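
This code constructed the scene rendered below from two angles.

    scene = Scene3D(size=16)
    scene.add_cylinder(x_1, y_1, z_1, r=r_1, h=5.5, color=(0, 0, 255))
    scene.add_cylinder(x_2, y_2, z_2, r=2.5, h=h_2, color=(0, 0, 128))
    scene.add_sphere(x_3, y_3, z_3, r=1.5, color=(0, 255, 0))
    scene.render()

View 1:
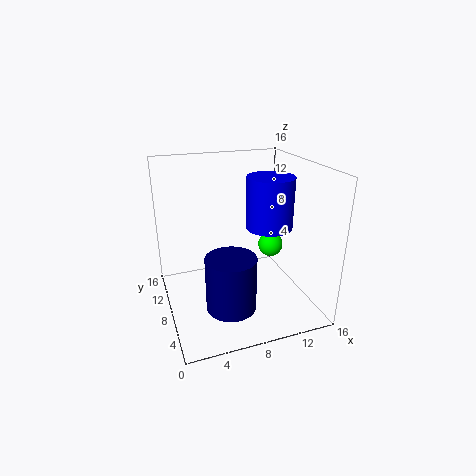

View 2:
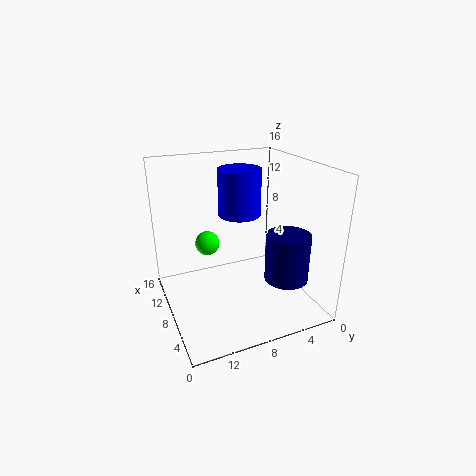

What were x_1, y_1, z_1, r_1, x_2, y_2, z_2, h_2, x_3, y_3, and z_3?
x_1 = 11
y_1 = 6.5
z_1 = 9.5
r_1 = 2.5
x_2 = 5.5
y_2 = 3
z_2 = 3
h_2 = 5.5
x_3 = 13
y_3 = 10
z_3 = 5.5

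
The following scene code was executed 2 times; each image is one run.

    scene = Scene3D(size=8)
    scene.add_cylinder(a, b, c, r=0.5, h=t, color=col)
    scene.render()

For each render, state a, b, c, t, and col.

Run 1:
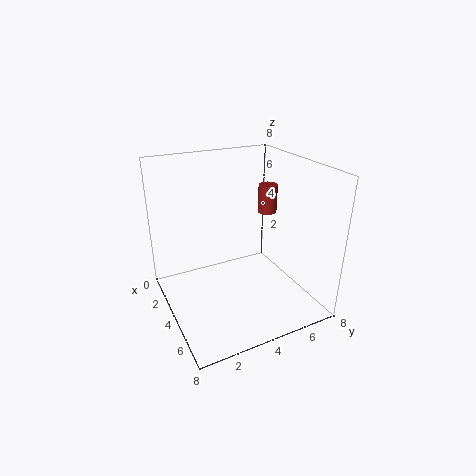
a = 4.5; b = 5.5; c = 5.5; t = 1.5; col = 'brown'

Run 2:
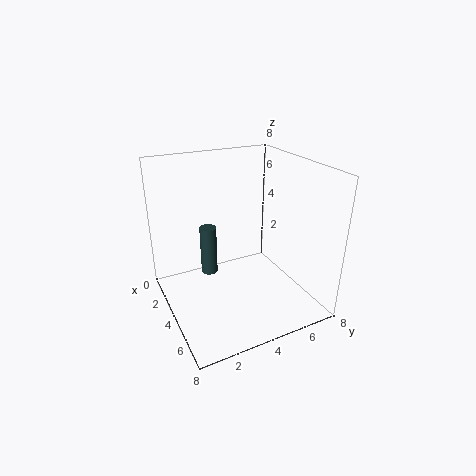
a = 2; b = 3; c = 1; t = 3; col = 'darkslategray'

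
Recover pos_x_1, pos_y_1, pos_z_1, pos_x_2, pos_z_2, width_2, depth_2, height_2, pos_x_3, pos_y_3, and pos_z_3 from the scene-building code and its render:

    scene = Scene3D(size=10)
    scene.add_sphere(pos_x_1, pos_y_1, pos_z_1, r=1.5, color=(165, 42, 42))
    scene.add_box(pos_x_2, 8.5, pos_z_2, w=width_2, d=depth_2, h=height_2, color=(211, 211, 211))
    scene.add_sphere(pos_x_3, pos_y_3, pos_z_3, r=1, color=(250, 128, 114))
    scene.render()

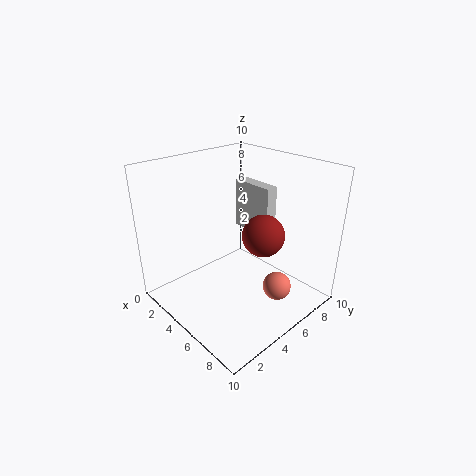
pos_x_1 = 6
pos_y_1 = 6.5
pos_z_1 = 5
pos_x_2 = 1
pos_z_2 = 3.5
width_2 = 3.5
depth_2 = 1
height_2 = 4
pos_x_3 = 7.5
pos_y_3 = 6.5
pos_z_3 = 1.5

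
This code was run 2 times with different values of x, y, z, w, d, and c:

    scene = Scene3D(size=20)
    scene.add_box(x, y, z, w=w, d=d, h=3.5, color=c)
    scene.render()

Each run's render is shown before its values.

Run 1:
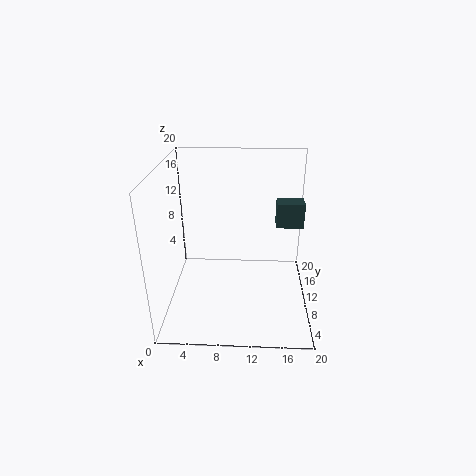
x = 15.25; y = 10.75; z = 11.25; w = 3.75; d = 2.5; c = 'darkslategray'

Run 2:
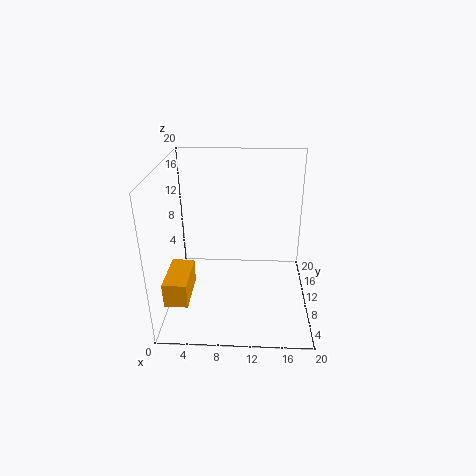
x = 0.25; y = 4.25; z = 2.25; w = 3.25; d = 6.5; c = 'orange'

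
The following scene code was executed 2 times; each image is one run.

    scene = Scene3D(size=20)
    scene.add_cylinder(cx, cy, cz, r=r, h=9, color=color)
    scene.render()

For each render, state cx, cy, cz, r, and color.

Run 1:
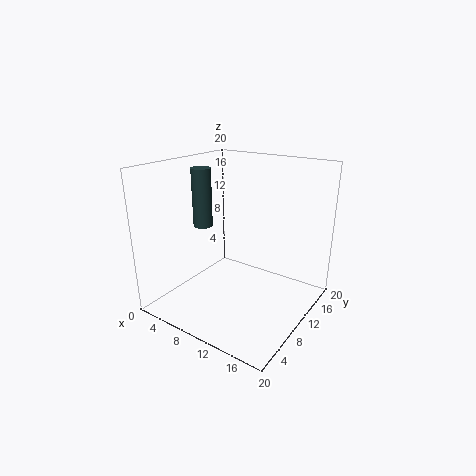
cx = 2; cy = 12; cz = 9.5; r = 1.5; color = 'darkslategray'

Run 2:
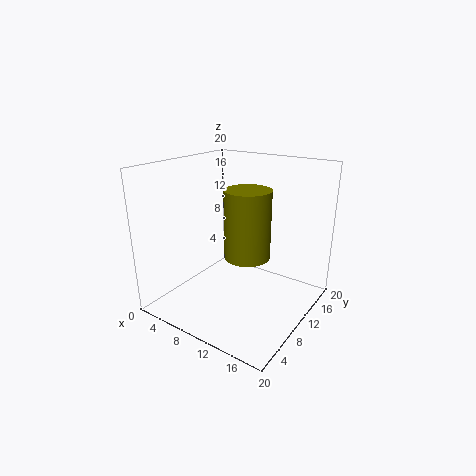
cx = 12.5; cy = 8.5; cz = 8.5; r = 3; color = 'olive'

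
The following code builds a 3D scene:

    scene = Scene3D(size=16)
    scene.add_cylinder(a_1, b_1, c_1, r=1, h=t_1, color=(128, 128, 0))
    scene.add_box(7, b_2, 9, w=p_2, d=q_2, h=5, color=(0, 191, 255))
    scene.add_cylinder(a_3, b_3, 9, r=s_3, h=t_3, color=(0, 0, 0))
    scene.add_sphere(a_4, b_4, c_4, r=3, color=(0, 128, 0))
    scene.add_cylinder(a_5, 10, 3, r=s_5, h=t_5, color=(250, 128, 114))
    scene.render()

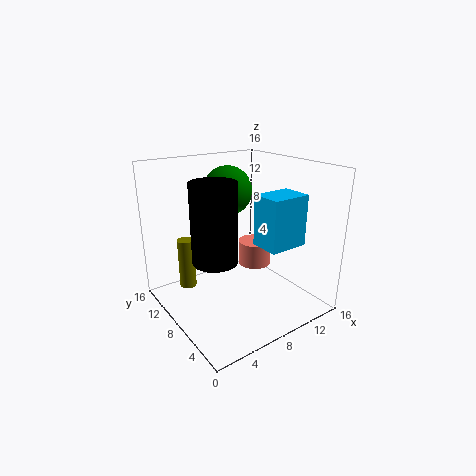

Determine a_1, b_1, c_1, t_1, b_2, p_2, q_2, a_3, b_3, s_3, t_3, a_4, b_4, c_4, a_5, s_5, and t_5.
a_1 = 4
b_1 = 13
c_1 = 1
t_1 = 6
b_2 = 1
p_2 = 4
q_2 = 3
a_3 = 2
b_3 = 3
s_3 = 2
t_3 = 7
a_4 = 10
b_4 = 13
c_4 = 12
a_5 = 12
s_5 = 2
t_5 = 3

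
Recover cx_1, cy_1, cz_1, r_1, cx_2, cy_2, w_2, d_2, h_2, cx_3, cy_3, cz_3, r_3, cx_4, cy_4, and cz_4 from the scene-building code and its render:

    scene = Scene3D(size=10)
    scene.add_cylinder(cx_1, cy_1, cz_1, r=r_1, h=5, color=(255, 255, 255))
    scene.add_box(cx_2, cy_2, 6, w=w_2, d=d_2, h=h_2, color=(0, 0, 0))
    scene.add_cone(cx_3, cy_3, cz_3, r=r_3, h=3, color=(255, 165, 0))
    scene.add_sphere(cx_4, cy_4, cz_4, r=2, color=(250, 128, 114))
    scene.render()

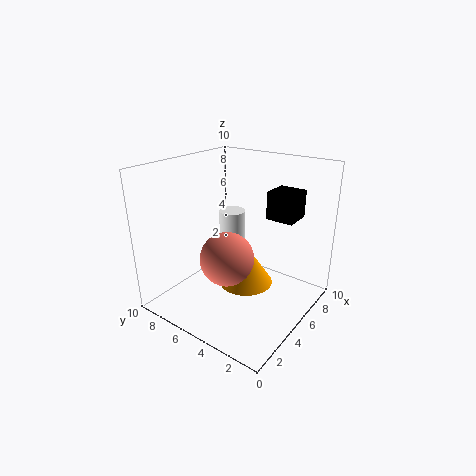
cx_1 = 7, cy_1 = 7, cz_1 = 1, r_1 = 1, cx_2 = 7, cy_2 = 2, w_2 = 2, d_2 = 2, h_2 = 2, cx_3 = 6, cy_3 = 5, cz_3 = 1, r_3 = 2, cx_4 = 5, cy_4 = 6, cz_4 = 3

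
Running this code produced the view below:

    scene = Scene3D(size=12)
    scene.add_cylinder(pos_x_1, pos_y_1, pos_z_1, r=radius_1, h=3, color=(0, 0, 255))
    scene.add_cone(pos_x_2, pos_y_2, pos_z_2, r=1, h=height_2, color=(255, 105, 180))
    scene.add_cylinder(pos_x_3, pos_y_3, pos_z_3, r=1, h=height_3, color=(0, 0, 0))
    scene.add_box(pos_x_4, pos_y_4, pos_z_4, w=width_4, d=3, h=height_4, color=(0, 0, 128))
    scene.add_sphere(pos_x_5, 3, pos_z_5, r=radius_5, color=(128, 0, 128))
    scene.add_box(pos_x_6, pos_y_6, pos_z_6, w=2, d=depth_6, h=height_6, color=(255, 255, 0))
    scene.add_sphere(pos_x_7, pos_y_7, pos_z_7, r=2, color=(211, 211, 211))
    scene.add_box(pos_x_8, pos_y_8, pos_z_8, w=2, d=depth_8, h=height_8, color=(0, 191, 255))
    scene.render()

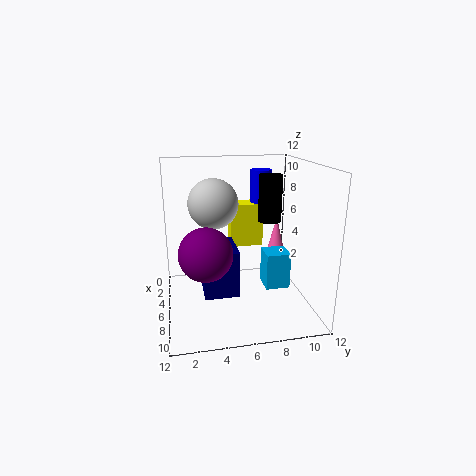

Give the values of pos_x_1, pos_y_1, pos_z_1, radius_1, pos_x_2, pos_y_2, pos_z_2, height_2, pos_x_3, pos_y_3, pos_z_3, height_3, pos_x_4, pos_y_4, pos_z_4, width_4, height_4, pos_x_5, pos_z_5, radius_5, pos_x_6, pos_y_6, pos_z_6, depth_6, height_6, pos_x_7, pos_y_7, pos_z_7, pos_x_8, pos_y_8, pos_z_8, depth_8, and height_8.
pos_x_1 = 2, pos_y_1 = 9, pos_z_1 = 8, radius_1 = 1, pos_x_2 = 4, pos_y_2 = 10, pos_z_2 = 3, height_2 = 4, pos_x_3 = 5, pos_y_3 = 9, pos_z_3 = 7, height_3 = 4, pos_x_4 = 3, pos_y_4 = 3, pos_z_4 = 1, width_4 = 4, height_4 = 4, pos_x_5 = 9, pos_z_5 = 6, radius_5 = 2, pos_x_6 = 1, pos_y_6 = 6, pos_z_6 = 4, depth_6 = 3, height_6 = 4, pos_x_7 = 6, pos_y_7 = 4, pos_z_7 = 9, pos_x_8 = 6, pos_y_8 = 8, pos_z_8 = 2, depth_8 = 2, height_8 = 3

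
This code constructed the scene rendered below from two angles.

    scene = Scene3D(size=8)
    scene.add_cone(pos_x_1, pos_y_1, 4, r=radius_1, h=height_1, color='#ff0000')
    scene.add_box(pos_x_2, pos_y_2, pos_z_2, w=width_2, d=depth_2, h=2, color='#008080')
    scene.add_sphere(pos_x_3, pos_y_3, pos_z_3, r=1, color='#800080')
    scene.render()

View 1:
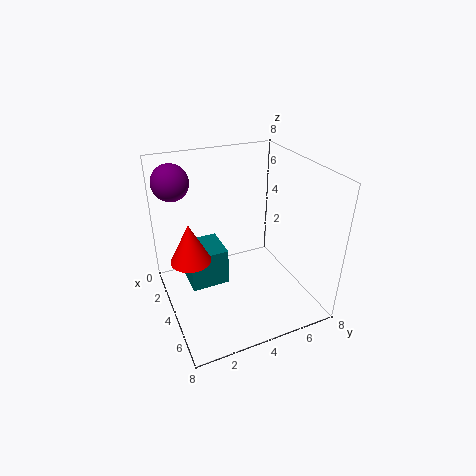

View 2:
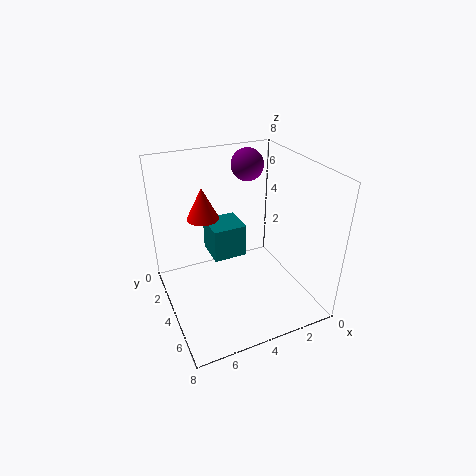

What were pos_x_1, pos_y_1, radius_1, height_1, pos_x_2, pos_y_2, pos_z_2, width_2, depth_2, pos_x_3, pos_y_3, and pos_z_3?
pos_x_1 = 5, pos_y_1 = 1, radius_1 = 1, height_1 = 2, pos_x_2 = 3, pos_y_2 = 1, pos_z_2 = 2, width_2 = 2, depth_2 = 2, pos_x_3 = 2, pos_y_3 = 1, pos_z_3 = 7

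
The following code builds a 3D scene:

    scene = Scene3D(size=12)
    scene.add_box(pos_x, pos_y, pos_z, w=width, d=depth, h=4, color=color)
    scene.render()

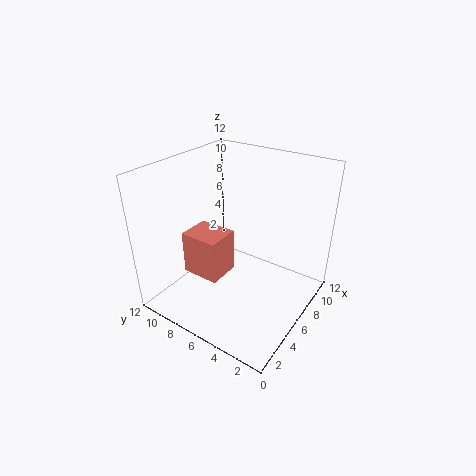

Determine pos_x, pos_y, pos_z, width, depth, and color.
pos_x = 4.5
pos_y = 7.5
pos_z = 1.5
width = 3
depth = 3.5
color = 'salmon'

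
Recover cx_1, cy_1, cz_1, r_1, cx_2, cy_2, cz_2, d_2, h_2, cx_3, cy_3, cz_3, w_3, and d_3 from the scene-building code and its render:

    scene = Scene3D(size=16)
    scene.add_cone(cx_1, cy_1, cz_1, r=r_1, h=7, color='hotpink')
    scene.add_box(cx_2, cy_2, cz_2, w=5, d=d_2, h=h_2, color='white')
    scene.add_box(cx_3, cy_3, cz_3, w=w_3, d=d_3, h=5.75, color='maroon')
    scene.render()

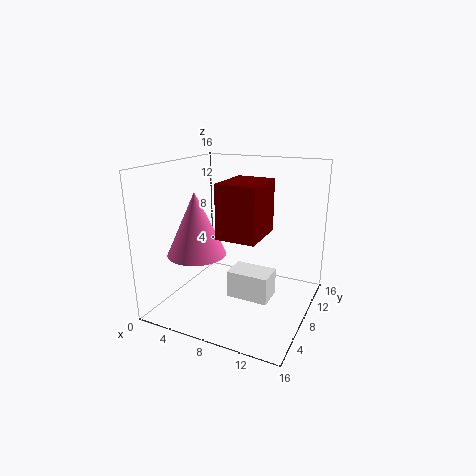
cx_1 = 4; cy_1 = 5.75; cz_1 = 6.25; r_1 = 3.25; cx_2 = 6.5; cy_2 = 8; cz_2 = 0.25; d_2 = 3.25; h_2 = 3.25; cx_3 = 7; cy_3 = 4.75; cz_3 = 8.75; w_3 = 4.25; d_3 = 5.5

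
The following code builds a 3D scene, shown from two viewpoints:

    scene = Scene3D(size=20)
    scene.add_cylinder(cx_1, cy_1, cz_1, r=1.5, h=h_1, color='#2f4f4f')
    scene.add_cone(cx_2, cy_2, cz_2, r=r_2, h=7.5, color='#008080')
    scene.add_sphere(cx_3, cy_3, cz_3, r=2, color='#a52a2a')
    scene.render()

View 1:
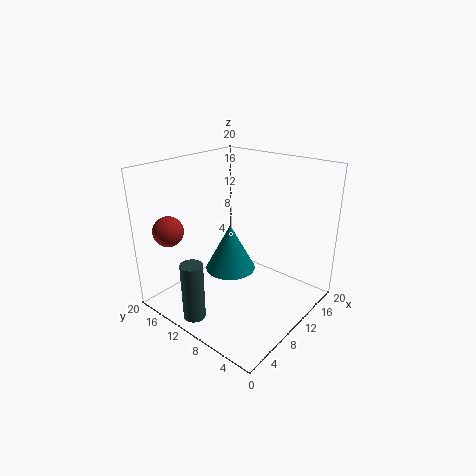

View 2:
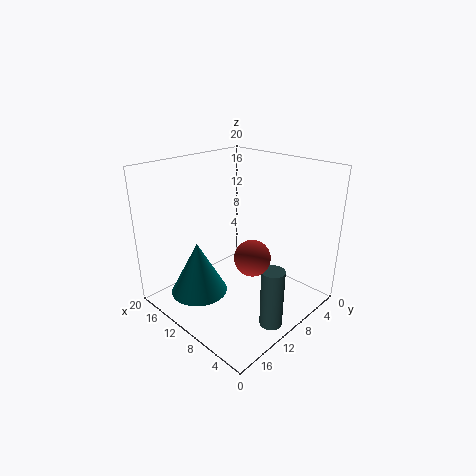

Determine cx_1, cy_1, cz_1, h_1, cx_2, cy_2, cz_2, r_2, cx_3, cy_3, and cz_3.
cx_1 = 2.5, cy_1 = 11.5, cz_1 = 0.5, h_1 = 8, cx_2 = 13.5, cy_2 = 14.5, cz_2 = 2, r_2 = 4, cx_3 = 2.5, cy_3 = 15.5, cz_3 = 12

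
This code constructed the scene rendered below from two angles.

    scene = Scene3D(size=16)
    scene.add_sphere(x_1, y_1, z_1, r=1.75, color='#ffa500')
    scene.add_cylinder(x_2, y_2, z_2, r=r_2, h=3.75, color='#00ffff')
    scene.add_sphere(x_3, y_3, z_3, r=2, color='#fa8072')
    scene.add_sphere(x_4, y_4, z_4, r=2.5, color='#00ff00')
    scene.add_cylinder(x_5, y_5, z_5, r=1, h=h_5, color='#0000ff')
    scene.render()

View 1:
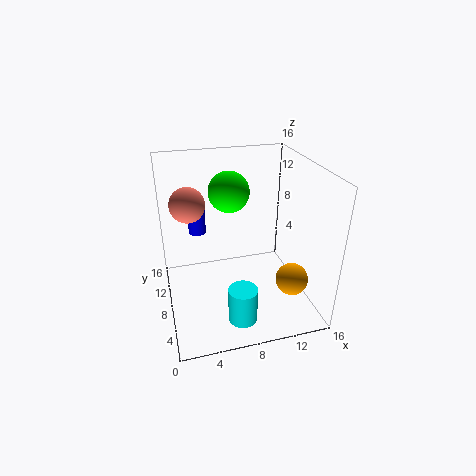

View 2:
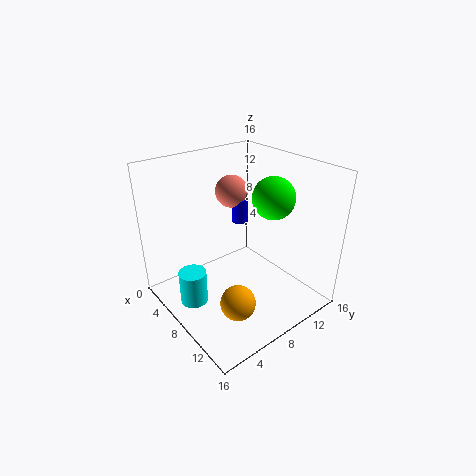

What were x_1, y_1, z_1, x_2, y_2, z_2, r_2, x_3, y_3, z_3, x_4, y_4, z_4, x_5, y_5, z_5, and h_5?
x_1 = 13; y_1 = 4; z_1 = 4.25; x_2 = 7; y_2 = 2.5; z_2 = 1.5; r_2 = 1.5; x_3 = 3; y_3 = 11; z_3 = 11.25; x_4 = 8.25; y_4 = 13; z_4 = 11.5; x_5 = 4; y_5 = 11.5; z_5 = 7.5; h_5 = 3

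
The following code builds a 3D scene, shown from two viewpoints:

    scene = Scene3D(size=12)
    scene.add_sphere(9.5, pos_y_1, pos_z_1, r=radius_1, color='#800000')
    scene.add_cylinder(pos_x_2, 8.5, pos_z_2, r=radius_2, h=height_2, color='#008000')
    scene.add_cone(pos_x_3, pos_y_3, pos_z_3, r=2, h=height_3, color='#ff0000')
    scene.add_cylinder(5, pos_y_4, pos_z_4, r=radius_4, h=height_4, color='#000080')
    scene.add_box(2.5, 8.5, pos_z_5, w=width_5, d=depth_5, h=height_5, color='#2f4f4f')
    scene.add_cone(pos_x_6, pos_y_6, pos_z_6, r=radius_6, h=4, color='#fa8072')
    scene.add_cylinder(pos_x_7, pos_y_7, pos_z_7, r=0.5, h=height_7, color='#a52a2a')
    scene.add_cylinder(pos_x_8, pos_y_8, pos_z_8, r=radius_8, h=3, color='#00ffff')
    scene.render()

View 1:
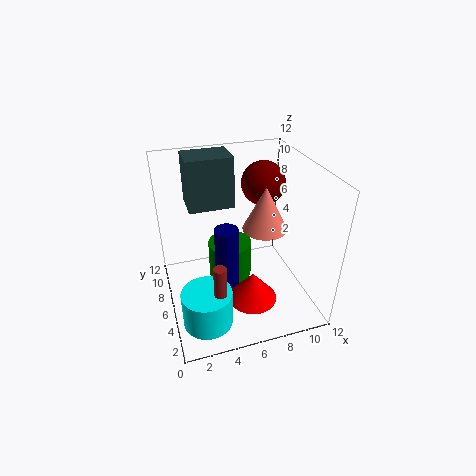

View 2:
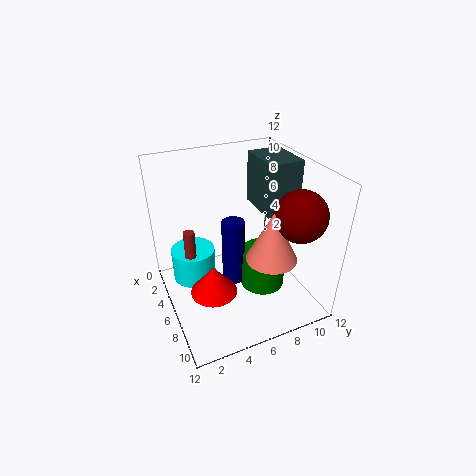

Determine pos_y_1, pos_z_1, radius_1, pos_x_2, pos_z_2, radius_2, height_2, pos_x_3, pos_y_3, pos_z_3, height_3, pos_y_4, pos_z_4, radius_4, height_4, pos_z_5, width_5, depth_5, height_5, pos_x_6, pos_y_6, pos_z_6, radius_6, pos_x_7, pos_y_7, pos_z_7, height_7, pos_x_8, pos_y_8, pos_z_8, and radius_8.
pos_y_1 = 9.5; pos_z_1 = 9; radius_1 = 2; pos_x_2 = 6; pos_z_2 = 0.5; radius_2 = 2; height_2 = 3.5; pos_x_3 = 6.5; pos_y_3 = 3.5; pos_z_3 = 1.5; height_3 = 2.5; pos_y_4 = 6; pos_z_4 = 1; radius_4 = 1; height_4 = 6; pos_z_5 = 7.5; width_5 = 4; depth_5 = 3; height_5 = 4.5; pos_x_6 = 9; pos_y_6 = 7.5; pos_z_6 = 5.5; radius_6 = 2; pos_x_7 = 3.5; pos_y_7 = 2.5; pos_z_7 = 0.5; height_7 = 5.5; pos_x_8 = 2.5; pos_y_8 = 3; pos_z_8 = 0.5; radius_8 = 2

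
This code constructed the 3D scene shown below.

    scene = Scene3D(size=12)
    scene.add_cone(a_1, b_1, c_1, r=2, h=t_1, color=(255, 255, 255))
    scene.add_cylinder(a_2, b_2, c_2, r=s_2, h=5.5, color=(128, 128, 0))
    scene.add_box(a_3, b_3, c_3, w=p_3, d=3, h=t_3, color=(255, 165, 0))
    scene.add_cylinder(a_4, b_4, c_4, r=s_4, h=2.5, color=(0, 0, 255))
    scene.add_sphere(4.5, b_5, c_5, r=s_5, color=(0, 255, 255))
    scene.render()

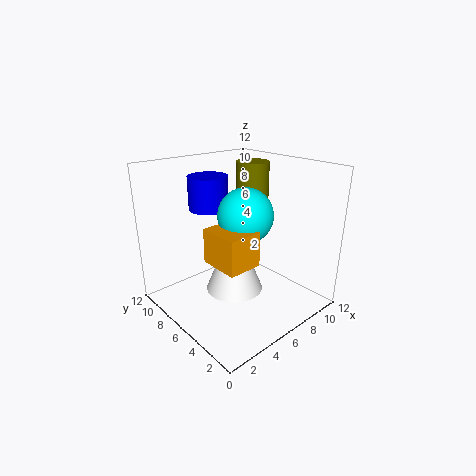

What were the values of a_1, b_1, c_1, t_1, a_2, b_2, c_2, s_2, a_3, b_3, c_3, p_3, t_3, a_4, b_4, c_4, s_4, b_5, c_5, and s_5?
a_1 = 3; b_1 = 3; c_1 = 4; t_1 = 5; a_2 = 10; b_2 = 8.5; c_2 = 6; s_2 = 1.5; a_3 = 1.5; b_3 = 1.5; c_3 = 6; p_3 = 2.5; t_3 = 2.5; a_4 = 3.5; b_4 = 6.5; c_4 = 9; s_4 = 1.5; b_5 = 3.5; c_5 = 9; s_5 = 2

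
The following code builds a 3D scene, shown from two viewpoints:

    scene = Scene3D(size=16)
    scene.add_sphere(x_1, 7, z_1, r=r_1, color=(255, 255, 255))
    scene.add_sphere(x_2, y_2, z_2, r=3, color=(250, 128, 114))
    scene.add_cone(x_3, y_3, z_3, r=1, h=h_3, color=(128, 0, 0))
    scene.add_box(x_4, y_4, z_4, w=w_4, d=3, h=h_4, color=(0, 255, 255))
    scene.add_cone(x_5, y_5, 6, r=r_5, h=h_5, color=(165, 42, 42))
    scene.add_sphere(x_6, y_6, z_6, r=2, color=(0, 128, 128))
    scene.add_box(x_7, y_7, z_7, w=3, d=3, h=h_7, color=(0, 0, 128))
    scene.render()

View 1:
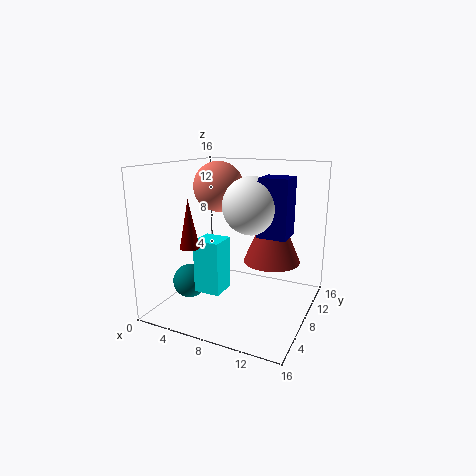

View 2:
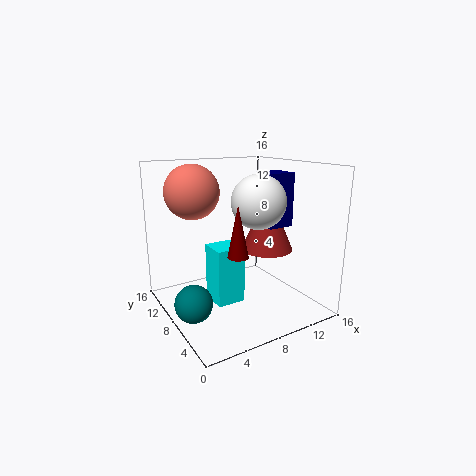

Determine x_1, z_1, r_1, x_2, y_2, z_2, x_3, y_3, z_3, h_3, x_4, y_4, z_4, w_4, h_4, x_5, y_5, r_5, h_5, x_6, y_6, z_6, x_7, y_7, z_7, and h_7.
x_1 = 10
z_1 = 12
r_1 = 3
x_2 = 4
y_2 = 11
z_2 = 13
x_3 = 5
y_3 = 3
z_3 = 8
h_3 = 5
x_4 = 4
y_4 = 5
z_4 = 2
w_4 = 3
h_4 = 6
x_5 = 12
y_5 = 8
r_5 = 3
h_5 = 7
x_6 = 2
y_6 = 7
z_6 = 2
x_7 = 11
y_7 = 6
z_7 = 9
h_7 = 6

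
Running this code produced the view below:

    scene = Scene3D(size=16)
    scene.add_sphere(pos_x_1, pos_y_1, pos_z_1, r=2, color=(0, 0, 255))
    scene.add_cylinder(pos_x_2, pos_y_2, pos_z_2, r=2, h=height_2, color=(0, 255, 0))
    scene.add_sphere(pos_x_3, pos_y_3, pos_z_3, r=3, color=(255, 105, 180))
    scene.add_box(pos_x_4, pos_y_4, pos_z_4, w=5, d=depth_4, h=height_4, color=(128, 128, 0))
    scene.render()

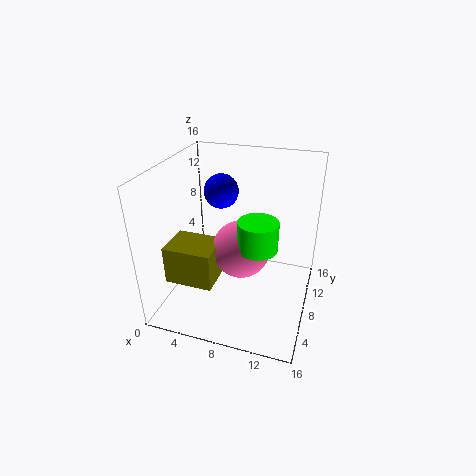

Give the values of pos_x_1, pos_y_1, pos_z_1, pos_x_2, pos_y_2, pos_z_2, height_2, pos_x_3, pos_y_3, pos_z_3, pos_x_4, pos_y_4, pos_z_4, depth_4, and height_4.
pos_x_1 = 5
pos_y_1 = 11
pos_z_1 = 12
pos_x_2 = 11
pos_y_2 = 5
pos_z_2 = 9
height_2 = 3
pos_x_3 = 9
pos_y_3 = 6
pos_z_3 = 8
pos_x_4 = 2
pos_y_4 = 2
pos_z_4 = 5
depth_4 = 4
height_4 = 4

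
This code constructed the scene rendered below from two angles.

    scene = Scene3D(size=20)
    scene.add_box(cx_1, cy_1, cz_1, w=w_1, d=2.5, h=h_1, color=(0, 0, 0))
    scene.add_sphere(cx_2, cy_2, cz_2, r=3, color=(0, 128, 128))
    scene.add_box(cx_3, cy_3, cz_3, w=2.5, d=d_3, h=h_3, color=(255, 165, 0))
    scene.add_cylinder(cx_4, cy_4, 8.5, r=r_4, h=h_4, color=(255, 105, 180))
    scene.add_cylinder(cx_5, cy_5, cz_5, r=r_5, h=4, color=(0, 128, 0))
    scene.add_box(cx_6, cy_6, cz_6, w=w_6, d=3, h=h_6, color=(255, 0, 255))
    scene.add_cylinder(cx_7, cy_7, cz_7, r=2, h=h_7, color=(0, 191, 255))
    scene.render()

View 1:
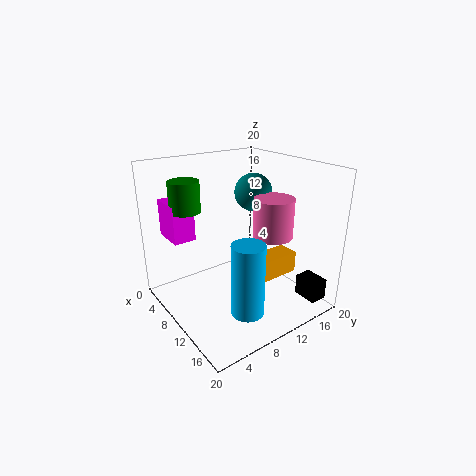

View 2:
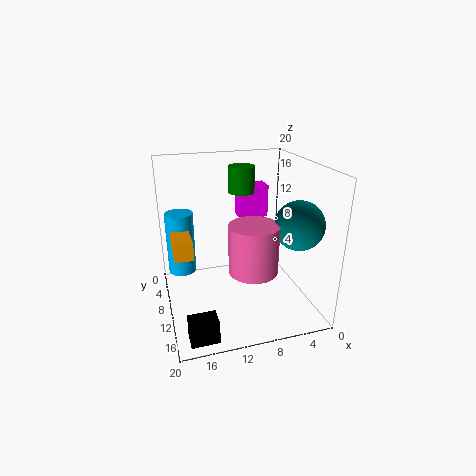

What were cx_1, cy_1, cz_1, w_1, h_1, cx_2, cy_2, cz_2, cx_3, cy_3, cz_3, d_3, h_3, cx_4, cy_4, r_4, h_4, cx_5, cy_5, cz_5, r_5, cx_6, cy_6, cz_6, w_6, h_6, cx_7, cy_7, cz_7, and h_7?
cx_1 = 15, cy_1 = 17, cz_1 = 1, w_1 = 3.5, h_1 = 3, cx_2 = 4.5, cy_2 = 17, cz_2 = 14, cx_3 = 16.5, cy_3 = 7, cz_3 = 8.5, d_3 = 5, h_3 = 2.5, cx_4 = 10, cy_4 = 16.5, r_4 = 3, h_4 = 6, cx_5 = 7.5, cy_5 = 3.5, cz_5 = 14.5, r_5 = 2, cx_6 = 3.5, cy_6 = 1.5, cz_6 = 10.5, w_6 = 4.5, h_6 = 5, cx_7 = 17.5, cy_7 = 6, cz_7 = 4, h_7 = 9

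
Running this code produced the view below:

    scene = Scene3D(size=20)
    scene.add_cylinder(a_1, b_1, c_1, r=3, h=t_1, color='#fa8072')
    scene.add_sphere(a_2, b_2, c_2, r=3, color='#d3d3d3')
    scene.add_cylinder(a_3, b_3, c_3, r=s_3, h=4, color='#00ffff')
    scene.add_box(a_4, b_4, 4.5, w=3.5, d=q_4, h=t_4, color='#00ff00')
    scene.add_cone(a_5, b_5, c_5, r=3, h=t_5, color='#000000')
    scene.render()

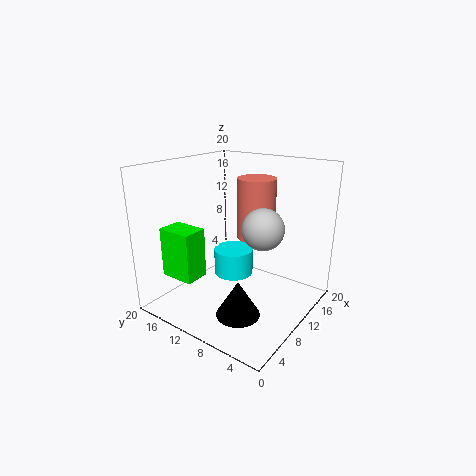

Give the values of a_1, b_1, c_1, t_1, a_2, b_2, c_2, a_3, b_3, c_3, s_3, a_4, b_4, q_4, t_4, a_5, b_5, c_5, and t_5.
a_1 = 17, b_1 = 11.5, c_1 = 7.5, t_1 = 9.5, a_2 = 12.5, b_2 = 7.5, c_2 = 11, a_3 = 13, b_3 = 13, c_3 = 2.5, s_3 = 3, a_4 = 3.5, b_4 = 13.5, q_4 = 5, t_4 = 7, a_5 = 6.5, b_5 = 7.5, c_5 = 0.5, t_5 = 5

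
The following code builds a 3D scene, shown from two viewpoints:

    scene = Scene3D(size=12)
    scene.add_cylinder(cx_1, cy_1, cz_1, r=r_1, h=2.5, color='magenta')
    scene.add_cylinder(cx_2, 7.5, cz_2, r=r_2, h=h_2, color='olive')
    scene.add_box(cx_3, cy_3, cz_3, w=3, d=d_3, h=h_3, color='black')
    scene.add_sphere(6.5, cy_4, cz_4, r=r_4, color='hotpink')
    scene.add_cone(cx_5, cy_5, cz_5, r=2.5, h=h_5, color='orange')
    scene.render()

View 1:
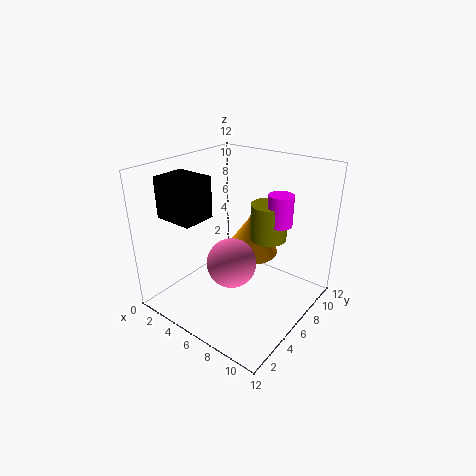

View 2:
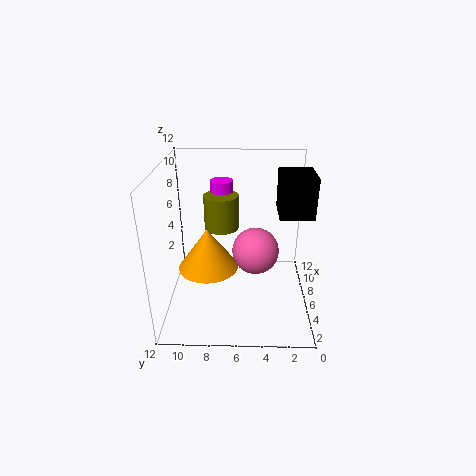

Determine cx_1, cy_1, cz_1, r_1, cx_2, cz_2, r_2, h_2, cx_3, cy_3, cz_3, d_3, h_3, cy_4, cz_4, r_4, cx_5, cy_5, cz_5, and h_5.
cx_1 = 9; cy_1 = 7.5; cz_1 = 7.5; r_1 = 1; cx_2 = 8; cz_2 = 6; r_2 = 1.5; h_2 = 3; cx_3 = 3; cy_3 = 0.5; cz_3 = 9; d_3 = 2.5; h_3 = 3; cy_4 = 4.5; cz_4 = 4.5; r_4 = 2; cx_5 = 5.5; cy_5 = 8.5; cz_5 = 3.5; h_5 = 3.5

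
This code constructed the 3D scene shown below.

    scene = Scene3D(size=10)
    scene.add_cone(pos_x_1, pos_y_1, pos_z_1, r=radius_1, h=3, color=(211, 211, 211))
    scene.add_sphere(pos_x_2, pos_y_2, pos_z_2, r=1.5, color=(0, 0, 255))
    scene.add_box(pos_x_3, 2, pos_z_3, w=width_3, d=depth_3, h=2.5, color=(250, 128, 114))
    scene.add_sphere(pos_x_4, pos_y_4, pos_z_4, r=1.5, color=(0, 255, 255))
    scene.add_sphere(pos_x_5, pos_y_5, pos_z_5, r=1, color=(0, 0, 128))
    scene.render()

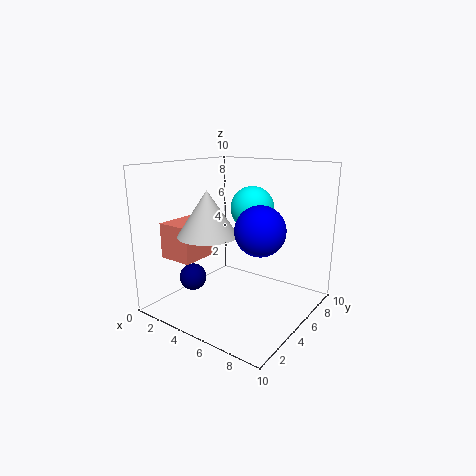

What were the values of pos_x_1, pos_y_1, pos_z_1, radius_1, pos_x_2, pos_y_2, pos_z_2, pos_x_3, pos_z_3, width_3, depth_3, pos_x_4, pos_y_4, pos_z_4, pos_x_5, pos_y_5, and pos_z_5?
pos_x_1 = 4; pos_y_1 = 3; pos_z_1 = 5.5; radius_1 = 2; pos_x_2 = 8; pos_y_2 = 3; pos_z_2 = 6.5; pos_x_3 = 0.5; pos_z_3 = 3.5; width_3 = 2.5; depth_3 = 3; pos_x_4 = 5.5; pos_y_4 = 6; pos_z_4 = 7; pos_x_5 = 1.5; pos_y_5 = 4; pos_z_5 = 1.5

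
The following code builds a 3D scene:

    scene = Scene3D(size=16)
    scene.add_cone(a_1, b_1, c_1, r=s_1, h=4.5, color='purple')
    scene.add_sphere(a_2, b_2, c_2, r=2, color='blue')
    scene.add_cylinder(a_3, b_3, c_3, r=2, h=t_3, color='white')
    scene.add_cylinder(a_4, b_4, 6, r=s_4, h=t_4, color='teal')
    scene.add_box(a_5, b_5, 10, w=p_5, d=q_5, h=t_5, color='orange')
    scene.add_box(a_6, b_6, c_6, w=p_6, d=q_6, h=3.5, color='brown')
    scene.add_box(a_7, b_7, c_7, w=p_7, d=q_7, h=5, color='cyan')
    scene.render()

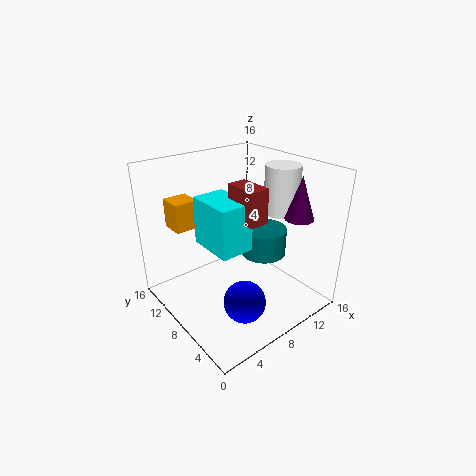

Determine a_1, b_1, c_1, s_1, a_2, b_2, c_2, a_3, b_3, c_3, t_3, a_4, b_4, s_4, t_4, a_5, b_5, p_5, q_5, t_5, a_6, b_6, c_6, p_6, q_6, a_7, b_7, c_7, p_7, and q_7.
a_1 = 12; b_1 = 3; c_1 = 11; s_1 = 1.5; a_2 = 4; b_2 = 2; c_2 = 5; a_3 = 13.5; b_3 = 7; c_3 = 10; t_3 = 5.5; a_4 = 10.5; b_4 = 6.5; s_4 = 2.5; t_4 = 3; a_5 = 1.5; b_5 = 9.5; p_5 = 2.5; q_5 = 2.5; t_5 = 3; a_6 = 6; b_6 = 3.5; c_6 = 11.5; p_6 = 2; q_6 = 3.5; a_7 = 3.5; b_7 = 4.5; c_7 = 8.5; p_7 = 3.5; q_7 = 5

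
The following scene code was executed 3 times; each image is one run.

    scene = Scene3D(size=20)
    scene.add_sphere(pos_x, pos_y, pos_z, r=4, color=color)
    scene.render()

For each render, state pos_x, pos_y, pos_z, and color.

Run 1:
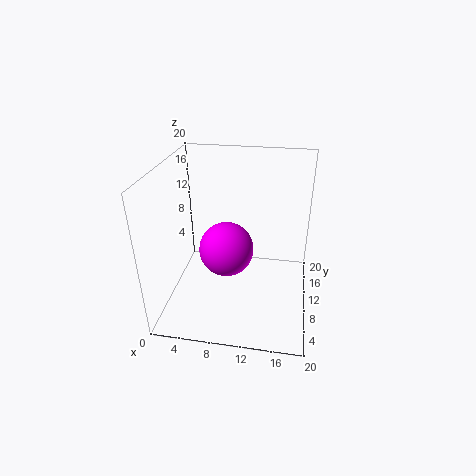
pos_x = 8, pos_y = 11.5, pos_z = 7, color = 'magenta'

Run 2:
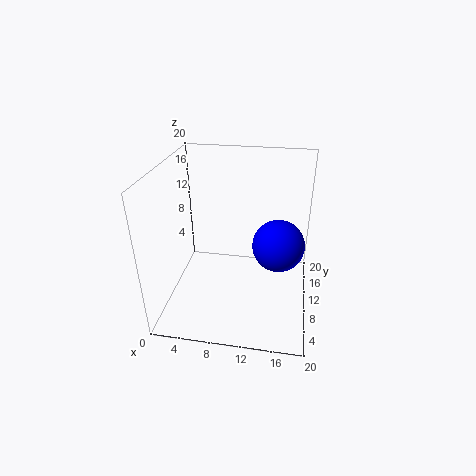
pos_x = 15.5, pos_y = 14.5, pos_z = 6.5, color = 'blue'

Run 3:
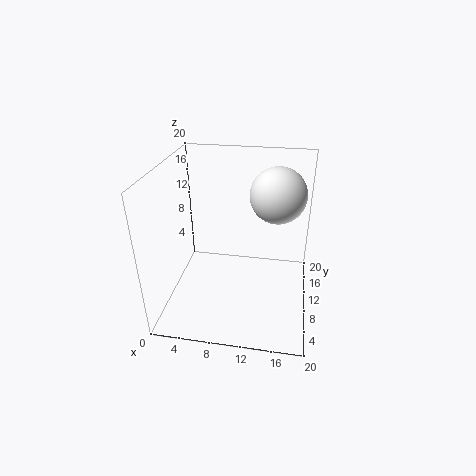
pos_x = 15, pos_y = 14, pos_z = 15, color = 'white'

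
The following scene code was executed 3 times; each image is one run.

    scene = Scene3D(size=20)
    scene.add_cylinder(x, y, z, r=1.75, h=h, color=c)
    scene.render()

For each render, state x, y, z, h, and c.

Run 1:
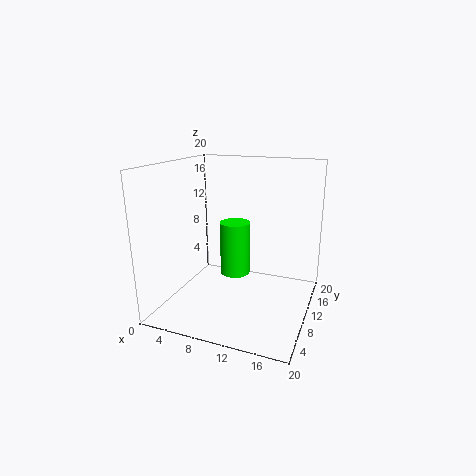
x = 12; y = 4; z = 8; h = 6.25; c = 'lime'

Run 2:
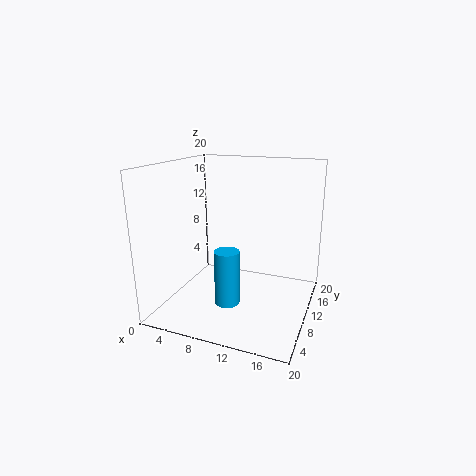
x = 9.25; y = 7.75; z = 1; h = 7.75; c = 'deepskyblue'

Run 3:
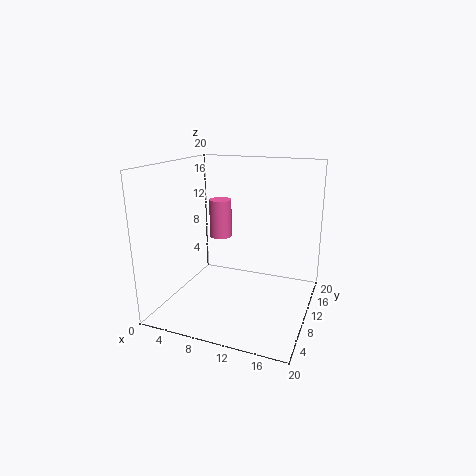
x = 4.75; y = 15.75; z = 7.75; h = 6; c = 'hotpink'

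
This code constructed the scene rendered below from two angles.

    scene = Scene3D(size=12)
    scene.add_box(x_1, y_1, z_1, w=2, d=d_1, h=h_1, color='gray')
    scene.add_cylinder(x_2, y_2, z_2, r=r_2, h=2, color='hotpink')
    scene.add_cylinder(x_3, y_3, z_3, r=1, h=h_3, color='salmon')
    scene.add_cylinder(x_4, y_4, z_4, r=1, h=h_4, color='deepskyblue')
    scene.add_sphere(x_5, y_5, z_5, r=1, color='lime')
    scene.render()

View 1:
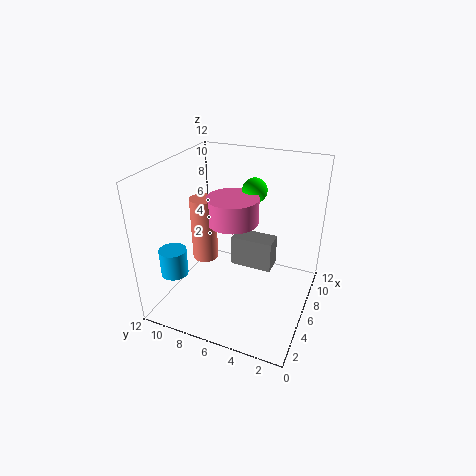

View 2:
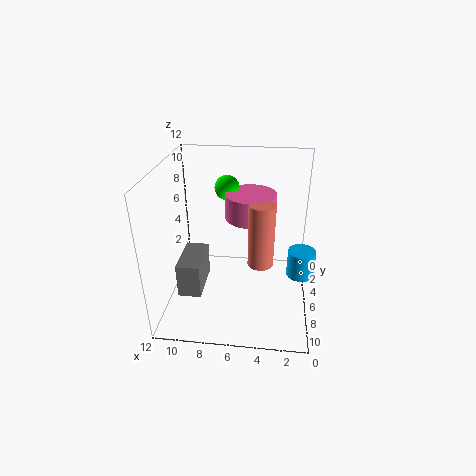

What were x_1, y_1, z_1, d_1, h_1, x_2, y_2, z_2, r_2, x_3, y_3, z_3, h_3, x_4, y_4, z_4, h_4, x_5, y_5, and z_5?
x_1 = 9, y_1 = 4, z_1 = 1, d_1 = 4, h_1 = 3, x_2 = 5, y_2 = 6, z_2 = 8, r_2 = 2, x_3 = 4, y_3 = 8, z_3 = 5, h_3 = 5, x_4 = 1, y_4 = 9, z_4 = 5, h_4 = 2, x_5 = 7, y_5 = 5, z_5 = 10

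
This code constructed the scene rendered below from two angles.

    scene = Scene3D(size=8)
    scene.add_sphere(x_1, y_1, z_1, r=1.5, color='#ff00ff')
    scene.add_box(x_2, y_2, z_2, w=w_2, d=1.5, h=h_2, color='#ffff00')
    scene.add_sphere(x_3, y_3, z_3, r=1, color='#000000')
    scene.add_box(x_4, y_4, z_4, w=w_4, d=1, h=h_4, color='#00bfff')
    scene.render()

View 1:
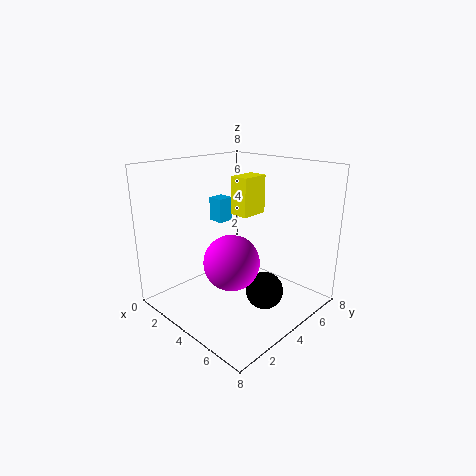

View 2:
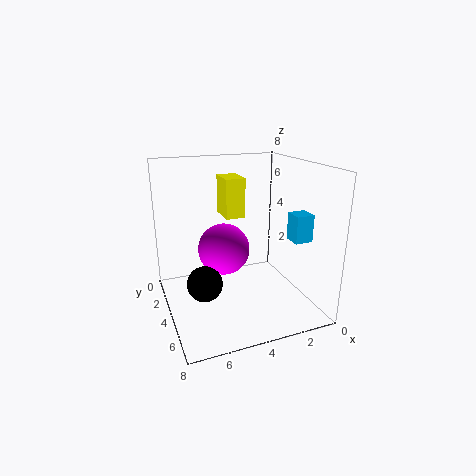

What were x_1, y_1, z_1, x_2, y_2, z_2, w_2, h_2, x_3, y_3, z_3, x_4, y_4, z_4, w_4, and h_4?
x_1 = 4.5
y_1 = 3
z_1 = 3
x_2 = 4
y_2 = 3.5
z_2 = 5.5
w_2 = 1
h_2 = 2
x_3 = 6
y_3 = 4
z_3 = 1.5
x_4 = 0.5
y_4 = 5
z_4 = 4
w_4 = 1
h_4 = 1.5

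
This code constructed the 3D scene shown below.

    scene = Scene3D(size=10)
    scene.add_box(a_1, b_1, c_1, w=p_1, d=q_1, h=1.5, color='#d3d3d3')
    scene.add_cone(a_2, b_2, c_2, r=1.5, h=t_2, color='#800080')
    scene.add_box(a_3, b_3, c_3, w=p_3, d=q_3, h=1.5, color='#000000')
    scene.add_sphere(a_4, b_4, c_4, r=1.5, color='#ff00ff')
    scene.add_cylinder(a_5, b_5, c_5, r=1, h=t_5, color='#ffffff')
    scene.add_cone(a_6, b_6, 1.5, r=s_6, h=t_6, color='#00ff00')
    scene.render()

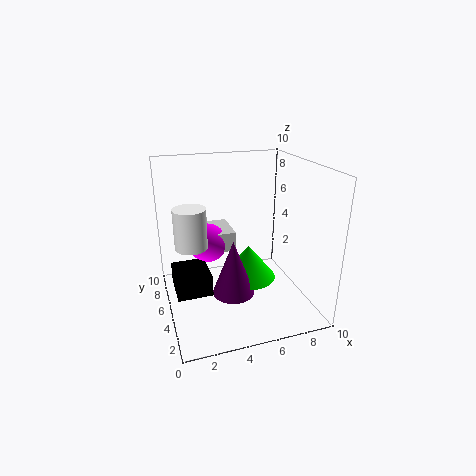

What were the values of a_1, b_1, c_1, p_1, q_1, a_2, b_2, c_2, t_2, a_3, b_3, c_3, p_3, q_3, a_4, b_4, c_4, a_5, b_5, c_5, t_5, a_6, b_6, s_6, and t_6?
a_1 = 3.5, b_1 = 7, c_1 = 3, p_1 = 2, q_1 = 3, a_2 = 4.5, b_2 = 4.5, c_2 = 1, t_2 = 4, a_3 = 0.5, b_3 = 4.5, c_3 = 1, p_3 = 2.5, q_3 = 3, a_4 = 3.5, b_4 = 8, c_4 = 3.5, a_5 = 1.5, b_5 = 3.5, c_5 = 5.5, t_5 = 2.5, a_6 = 6, b_6 = 5.5, s_6 = 2, t_6 = 2.5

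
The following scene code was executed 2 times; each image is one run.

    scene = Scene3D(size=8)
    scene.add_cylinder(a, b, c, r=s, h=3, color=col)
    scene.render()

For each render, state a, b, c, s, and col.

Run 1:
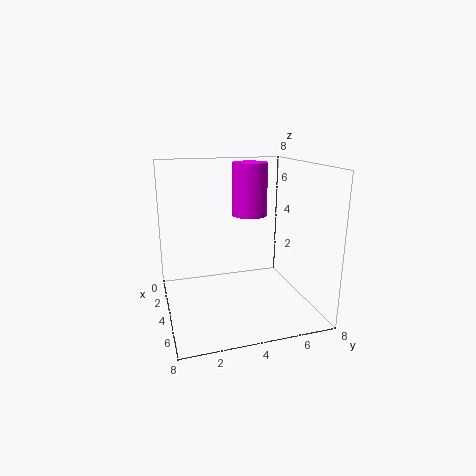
a = 3
b = 5
c = 5
s = 1
col = 'magenta'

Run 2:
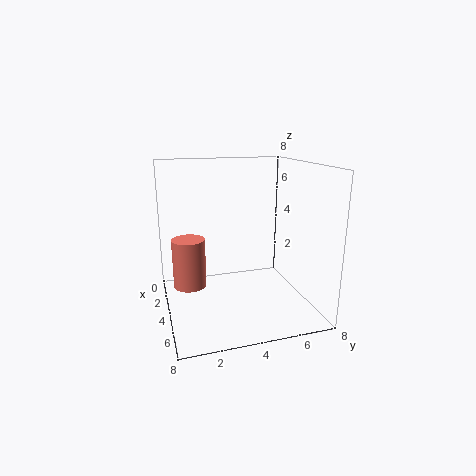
a = 2
b = 1.5
c = 0.5
s = 1
col = 'salmon'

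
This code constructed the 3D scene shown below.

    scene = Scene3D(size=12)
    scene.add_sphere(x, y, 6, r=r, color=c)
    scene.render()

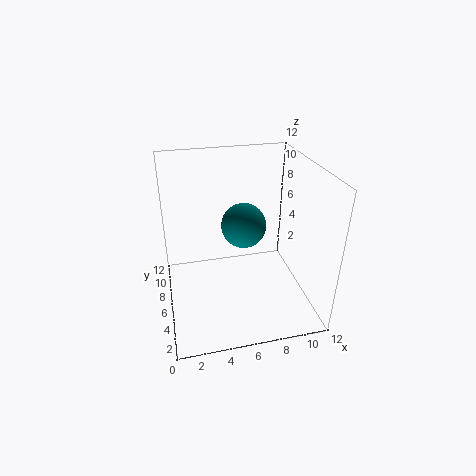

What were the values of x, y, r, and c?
x = 7
y = 8
r = 2
c = 'teal'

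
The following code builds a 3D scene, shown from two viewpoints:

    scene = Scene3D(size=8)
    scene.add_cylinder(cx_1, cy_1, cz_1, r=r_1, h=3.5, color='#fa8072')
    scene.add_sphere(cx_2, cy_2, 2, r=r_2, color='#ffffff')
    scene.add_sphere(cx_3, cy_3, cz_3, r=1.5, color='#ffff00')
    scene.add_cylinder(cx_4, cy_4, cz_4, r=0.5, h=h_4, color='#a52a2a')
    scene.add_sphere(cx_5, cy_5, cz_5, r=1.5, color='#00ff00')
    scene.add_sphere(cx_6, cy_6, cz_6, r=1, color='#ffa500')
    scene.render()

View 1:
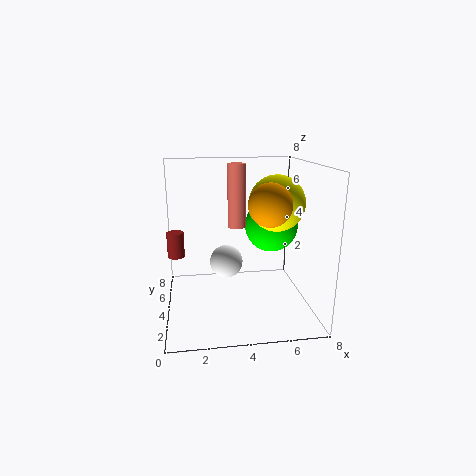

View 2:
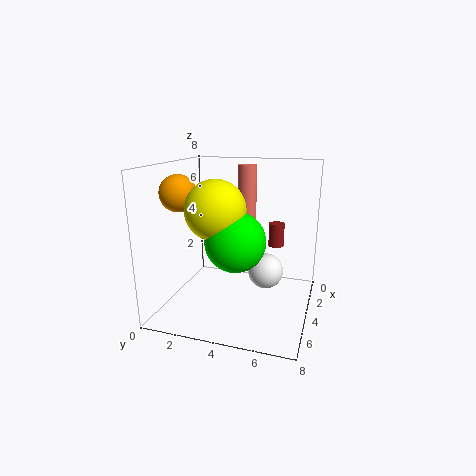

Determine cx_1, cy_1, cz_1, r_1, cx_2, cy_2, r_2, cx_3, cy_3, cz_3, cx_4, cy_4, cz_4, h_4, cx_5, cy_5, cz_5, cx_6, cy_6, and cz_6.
cx_1 = 4
cy_1 = 4.5
cz_1 = 4.5
r_1 = 0.5
cx_2 = 3.5
cy_2 = 5.5
r_2 = 1
cx_3 = 6
cy_3 = 3.5
cz_3 = 6
cx_4 = 0.5
cy_4 = 5.5
cz_4 = 2.5
h_4 = 1.5
cx_5 = 6
cy_5 = 4.5
cz_5 = 4.5
cx_6 = 5
cy_6 = 1
cz_6 = 6.5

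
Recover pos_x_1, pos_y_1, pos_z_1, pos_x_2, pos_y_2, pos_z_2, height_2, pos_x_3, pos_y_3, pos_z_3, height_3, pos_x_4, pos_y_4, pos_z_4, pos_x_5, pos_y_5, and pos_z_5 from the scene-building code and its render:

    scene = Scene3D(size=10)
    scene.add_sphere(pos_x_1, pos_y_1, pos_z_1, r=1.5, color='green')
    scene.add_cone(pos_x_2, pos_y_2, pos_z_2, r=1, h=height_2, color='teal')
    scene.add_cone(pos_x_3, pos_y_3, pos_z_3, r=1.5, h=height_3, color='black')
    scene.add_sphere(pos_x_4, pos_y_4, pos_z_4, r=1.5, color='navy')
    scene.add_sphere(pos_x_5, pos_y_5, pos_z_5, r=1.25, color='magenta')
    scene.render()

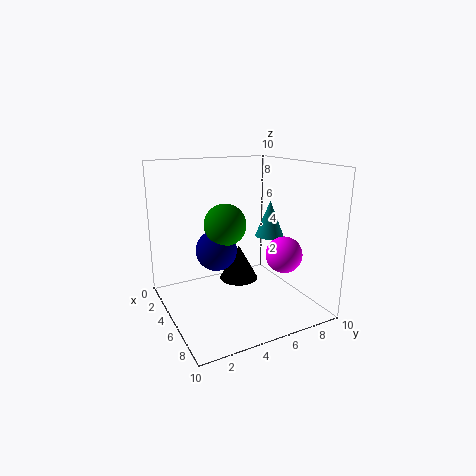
pos_x_1 = 4; pos_y_1 = 4.5; pos_z_1 = 5.75; pos_x_2 = 5.5; pos_y_2 = 7.25; pos_z_2 = 5; height_2 = 2.5; pos_x_3 = 2.75; pos_y_3 = 6.25; pos_z_3 = 0.75; height_3 = 2.75; pos_x_4 = 3.5; pos_y_4 = 4; pos_z_4 = 3.75; pos_x_5 = 7; pos_y_5 = 7.5; pos_z_5 = 4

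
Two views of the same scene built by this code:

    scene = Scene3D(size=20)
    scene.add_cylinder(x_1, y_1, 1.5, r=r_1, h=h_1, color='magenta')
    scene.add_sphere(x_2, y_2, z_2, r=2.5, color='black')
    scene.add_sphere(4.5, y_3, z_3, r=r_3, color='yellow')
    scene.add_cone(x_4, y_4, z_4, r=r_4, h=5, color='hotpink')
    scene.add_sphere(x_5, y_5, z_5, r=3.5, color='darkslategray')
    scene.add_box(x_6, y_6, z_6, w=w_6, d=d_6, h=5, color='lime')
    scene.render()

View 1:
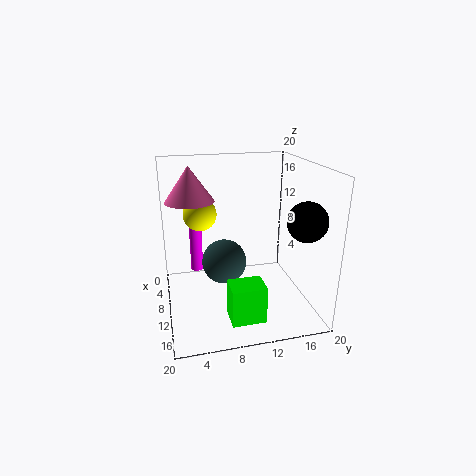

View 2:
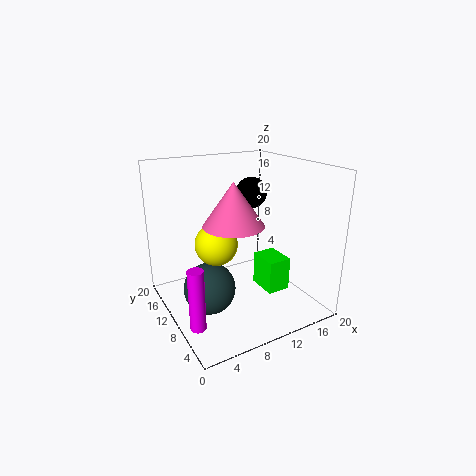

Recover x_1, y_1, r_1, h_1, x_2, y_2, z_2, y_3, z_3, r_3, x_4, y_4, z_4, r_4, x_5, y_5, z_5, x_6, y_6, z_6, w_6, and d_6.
x_1 = 1.5; y_1 = 5; r_1 = 1; h_1 = 8; x_2 = 16.5; y_2 = 17; z_2 = 14; y_3 = 5.5; z_3 = 12; r_3 = 2.5; x_4 = 6; y_4 = 4; z_4 = 14.5; r_4 = 3.5; x_5 = 5; y_5 = 9; z_5 = 4; x_6 = 14; y_6 = 7.5; z_6 = 1; w_6 = 3.5; d_6 = 4.5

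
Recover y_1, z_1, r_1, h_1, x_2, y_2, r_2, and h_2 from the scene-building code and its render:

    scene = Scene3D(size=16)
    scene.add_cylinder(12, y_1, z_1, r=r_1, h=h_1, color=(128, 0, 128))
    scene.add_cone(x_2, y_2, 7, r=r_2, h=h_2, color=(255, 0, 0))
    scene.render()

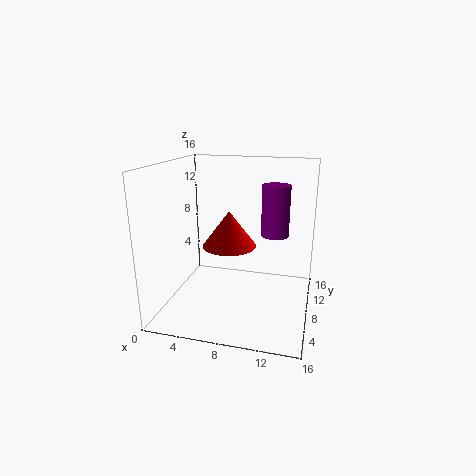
y_1 = 8.5, z_1 = 8.5, r_1 = 1.5, h_1 = 5.5, x_2 = 7, y_2 = 8, r_2 = 3, h_2 = 4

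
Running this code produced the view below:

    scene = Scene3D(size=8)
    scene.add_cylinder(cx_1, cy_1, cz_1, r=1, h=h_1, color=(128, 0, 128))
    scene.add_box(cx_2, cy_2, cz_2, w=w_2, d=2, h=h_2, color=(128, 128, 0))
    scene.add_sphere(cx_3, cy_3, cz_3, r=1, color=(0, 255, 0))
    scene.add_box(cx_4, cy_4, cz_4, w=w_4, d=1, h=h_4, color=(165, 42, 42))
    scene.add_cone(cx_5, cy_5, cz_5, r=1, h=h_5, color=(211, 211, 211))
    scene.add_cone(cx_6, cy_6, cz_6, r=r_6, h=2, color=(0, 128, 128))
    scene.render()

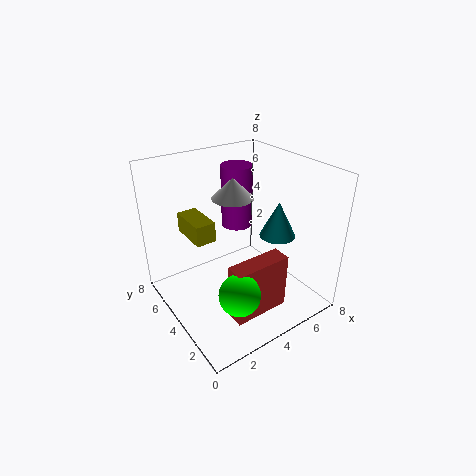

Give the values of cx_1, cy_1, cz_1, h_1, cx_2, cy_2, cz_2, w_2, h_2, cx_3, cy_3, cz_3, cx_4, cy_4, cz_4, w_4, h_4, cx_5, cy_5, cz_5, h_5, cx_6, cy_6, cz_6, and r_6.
cx_1 = 6
cy_1 = 7
cz_1 = 3
h_1 = 4
cx_2 = 1
cy_2 = 3
cz_2 = 5
w_2 = 1
h_2 = 1
cx_3 = 2
cy_3 = 1
cz_3 = 3
cx_4 = 2
cy_4 = 1
cz_4 = 1
w_4 = 3
h_4 = 3
cx_5 = 3
cy_5 = 3
cz_5 = 7
h_5 = 1
cx_6 = 6
cy_6 = 3
cz_6 = 4
r_6 = 1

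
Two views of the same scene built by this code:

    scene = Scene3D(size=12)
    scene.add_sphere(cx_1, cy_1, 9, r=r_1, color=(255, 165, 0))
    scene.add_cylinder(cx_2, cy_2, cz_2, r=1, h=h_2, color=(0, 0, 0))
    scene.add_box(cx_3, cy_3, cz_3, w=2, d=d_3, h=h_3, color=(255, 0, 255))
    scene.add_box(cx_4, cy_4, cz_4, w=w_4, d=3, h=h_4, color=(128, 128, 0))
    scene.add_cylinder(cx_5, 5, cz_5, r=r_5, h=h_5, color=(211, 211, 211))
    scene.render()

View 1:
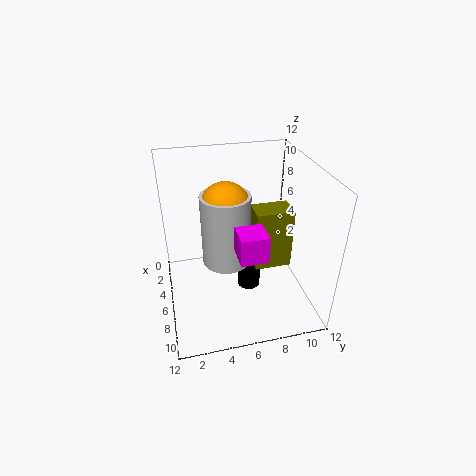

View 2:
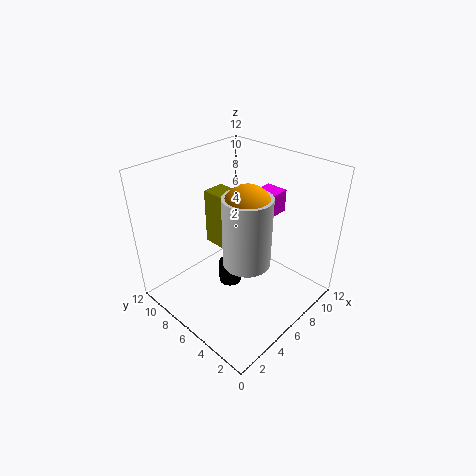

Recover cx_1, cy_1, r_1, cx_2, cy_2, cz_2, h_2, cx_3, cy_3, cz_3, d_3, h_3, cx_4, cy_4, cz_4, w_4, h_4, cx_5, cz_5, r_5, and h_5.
cx_1 = 6, cy_1 = 5, r_1 = 2, cx_2 = 6, cy_2 = 7, cz_2 = 1, h_2 = 2, cx_3 = 9, cy_3 = 5, cz_3 = 7, d_3 = 2, h_3 = 2, cx_4 = 6, cy_4 = 7, cz_4 = 4, w_4 = 2, h_4 = 5, cx_5 = 6, cz_5 = 4, r_5 = 2, h_5 = 6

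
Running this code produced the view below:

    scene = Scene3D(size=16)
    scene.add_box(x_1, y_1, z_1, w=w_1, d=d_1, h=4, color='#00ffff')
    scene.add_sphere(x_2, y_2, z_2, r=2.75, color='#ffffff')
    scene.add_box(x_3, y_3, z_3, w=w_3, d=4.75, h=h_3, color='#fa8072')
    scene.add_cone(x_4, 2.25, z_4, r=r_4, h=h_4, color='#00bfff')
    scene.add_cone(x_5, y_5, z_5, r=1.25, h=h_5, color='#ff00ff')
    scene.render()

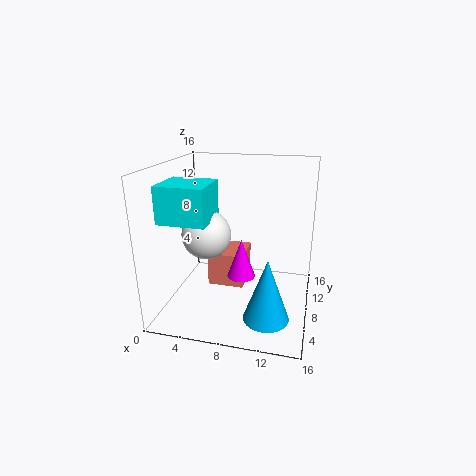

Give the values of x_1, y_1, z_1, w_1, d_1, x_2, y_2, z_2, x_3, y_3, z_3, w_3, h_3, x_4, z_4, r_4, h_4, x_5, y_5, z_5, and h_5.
x_1 = 0.25, y_1 = 4, z_1 = 10.25, w_1 = 5.25, d_1 = 5, x_2 = 4.5, y_2 = 7.5, z_2 = 8.25, x_3 = 3.5, y_3 = 10.25, z_3 = 0.25, w_3 = 4.5, h_3 = 4.25, x_4 = 12.25, z_4 = 2.25, r_4 = 2.25, h_4 = 6.25, x_5 = 10, y_5 = 1.25, z_5 = 7.25, h_5 = 3.5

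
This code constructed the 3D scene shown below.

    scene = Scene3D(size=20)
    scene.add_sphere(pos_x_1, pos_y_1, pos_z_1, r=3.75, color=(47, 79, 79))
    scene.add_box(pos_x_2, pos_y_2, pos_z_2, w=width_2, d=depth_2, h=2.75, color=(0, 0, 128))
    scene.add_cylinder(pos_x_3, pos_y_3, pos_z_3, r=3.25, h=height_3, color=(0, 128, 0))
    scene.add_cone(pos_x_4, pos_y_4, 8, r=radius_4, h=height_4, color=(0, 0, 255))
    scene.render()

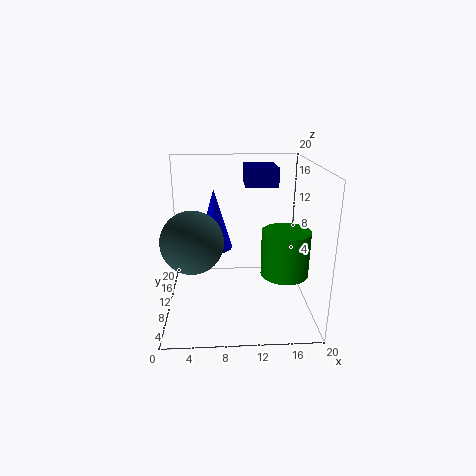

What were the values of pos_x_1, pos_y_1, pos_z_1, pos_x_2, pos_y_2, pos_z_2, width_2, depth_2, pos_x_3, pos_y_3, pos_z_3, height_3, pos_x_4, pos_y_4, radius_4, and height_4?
pos_x_1 = 4.25
pos_y_1 = 4
pos_z_1 = 12
pos_x_2 = 11.25
pos_y_2 = 13
pos_z_2 = 16.25
width_2 = 4.75
depth_2 = 5.5
pos_x_3 = 16.25
pos_y_3 = 7.75
pos_z_3 = 5.5
height_3 = 6.25
pos_x_4 = 6.75
pos_y_4 = 11.75
radius_4 = 2.5
height_4 = 8.5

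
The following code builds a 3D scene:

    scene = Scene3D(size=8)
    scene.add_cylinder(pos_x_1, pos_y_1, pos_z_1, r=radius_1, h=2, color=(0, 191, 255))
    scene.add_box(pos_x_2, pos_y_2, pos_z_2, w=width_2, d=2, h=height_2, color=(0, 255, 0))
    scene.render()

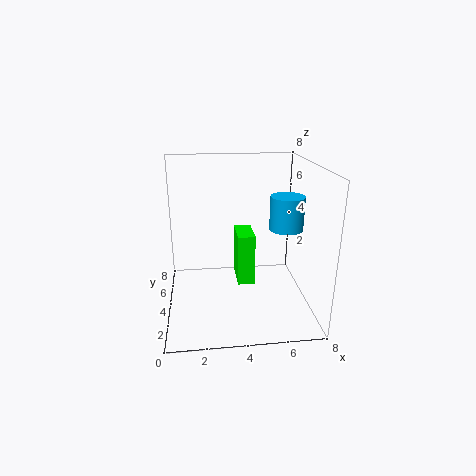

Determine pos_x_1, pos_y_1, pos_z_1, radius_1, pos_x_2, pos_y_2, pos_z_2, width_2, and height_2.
pos_x_1 = 7; pos_y_1 = 5; pos_z_1 = 4; radius_1 = 1; pos_x_2 = 4; pos_y_2 = 4; pos_z_2 = 1; width_2 = 1; height_2 = 3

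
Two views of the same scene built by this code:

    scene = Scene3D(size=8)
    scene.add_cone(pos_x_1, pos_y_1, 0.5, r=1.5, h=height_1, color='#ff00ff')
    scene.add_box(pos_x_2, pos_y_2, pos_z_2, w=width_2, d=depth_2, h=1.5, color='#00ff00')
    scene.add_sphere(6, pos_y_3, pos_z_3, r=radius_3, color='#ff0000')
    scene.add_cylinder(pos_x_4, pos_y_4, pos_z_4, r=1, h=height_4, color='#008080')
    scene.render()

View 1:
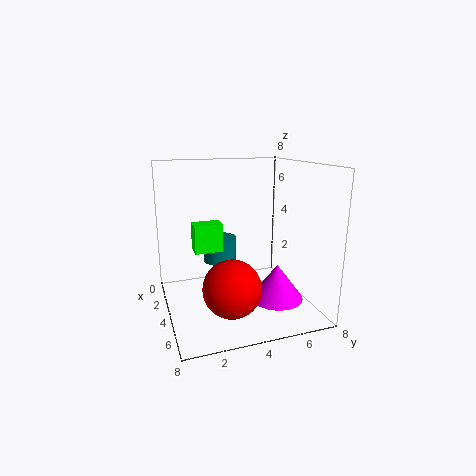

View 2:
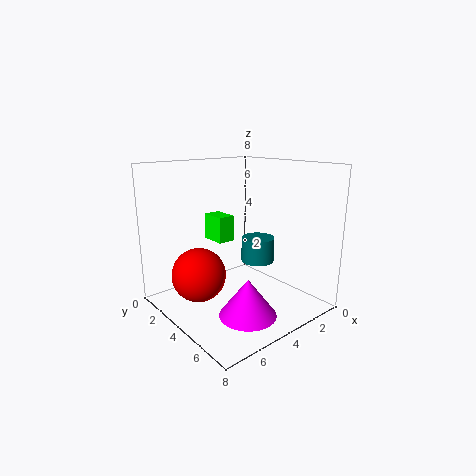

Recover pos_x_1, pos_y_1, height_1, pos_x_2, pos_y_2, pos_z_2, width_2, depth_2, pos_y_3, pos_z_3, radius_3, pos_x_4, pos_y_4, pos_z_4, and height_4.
pos_x_1 = 5, pos_y_1 = 6, height_1 = 2, pos_x_2 = 3.5, pos_y_2 = 1.5, pos_z_2 = 3.5, width_2 = 1, depth_2 = 1.5, pos_y_3 = 3, pos_z_3 = 2, radius_3 = 1.5, pos_x_4 = 2, pos_y_4 = 3.5, pos_z_4 = 2, height_4 = 1.5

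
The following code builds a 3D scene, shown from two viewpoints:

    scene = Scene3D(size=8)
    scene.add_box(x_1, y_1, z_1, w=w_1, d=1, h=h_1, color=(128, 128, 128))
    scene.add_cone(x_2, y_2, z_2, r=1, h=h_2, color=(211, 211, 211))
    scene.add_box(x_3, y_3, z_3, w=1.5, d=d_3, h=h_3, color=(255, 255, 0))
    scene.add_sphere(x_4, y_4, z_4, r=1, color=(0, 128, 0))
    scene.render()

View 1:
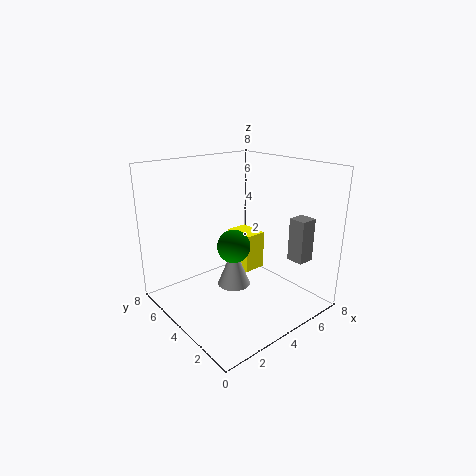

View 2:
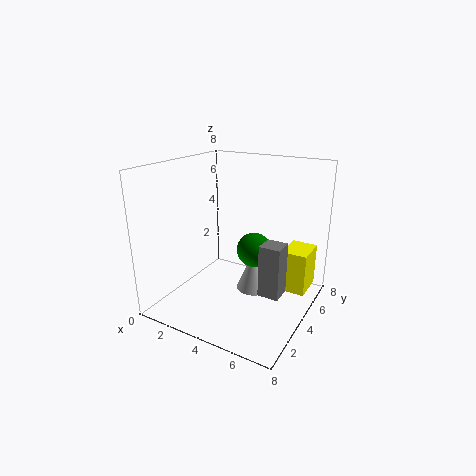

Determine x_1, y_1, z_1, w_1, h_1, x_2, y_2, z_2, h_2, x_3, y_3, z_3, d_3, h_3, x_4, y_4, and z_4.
x_1 = 6.5, y_1 = 1.5, z_1 = 2.5, w_1 = 1, h_1 = 2.5, x_2 = 4.5, y_2 = 5, z_2 = 0.5, h_2 = 2.5, x_3 = 6, y_3 = 5.5, z_3 = 0.5, d_3 = 2, h_3 = 2.5, x_4 = 4.5, y_4 = 5, z_4 = 3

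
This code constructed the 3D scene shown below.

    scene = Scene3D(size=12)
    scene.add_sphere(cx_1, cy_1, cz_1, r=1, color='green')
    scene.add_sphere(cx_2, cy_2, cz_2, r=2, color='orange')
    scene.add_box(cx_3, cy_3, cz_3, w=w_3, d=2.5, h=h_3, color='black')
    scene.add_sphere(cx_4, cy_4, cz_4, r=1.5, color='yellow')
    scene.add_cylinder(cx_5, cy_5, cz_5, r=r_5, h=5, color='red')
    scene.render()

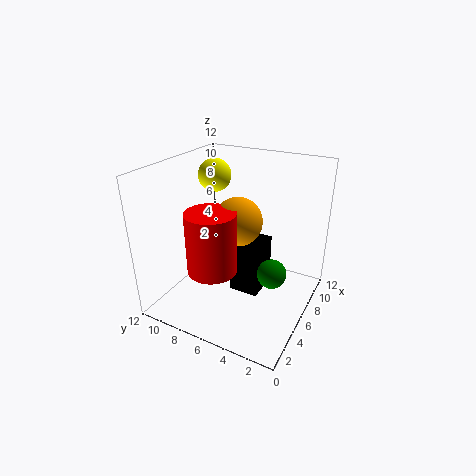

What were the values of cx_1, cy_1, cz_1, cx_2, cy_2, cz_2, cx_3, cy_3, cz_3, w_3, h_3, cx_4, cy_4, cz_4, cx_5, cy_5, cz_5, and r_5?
cx_1 = 2.5, cy_1 = 1.5, cz_1 = 6, cx_2 = 6, cy_2 = 6, cz_2 = 7.5, cx_3 = 5.5, cy_3 = 4, cz_3 = 1, w_3 = 3, h_3 = 4.5, cx_4 = 9, cy_4 = 10, cz_4 = 10, cx_5 = 3.5, cy_5 = 7, cz_5 = 4, r_5 = 2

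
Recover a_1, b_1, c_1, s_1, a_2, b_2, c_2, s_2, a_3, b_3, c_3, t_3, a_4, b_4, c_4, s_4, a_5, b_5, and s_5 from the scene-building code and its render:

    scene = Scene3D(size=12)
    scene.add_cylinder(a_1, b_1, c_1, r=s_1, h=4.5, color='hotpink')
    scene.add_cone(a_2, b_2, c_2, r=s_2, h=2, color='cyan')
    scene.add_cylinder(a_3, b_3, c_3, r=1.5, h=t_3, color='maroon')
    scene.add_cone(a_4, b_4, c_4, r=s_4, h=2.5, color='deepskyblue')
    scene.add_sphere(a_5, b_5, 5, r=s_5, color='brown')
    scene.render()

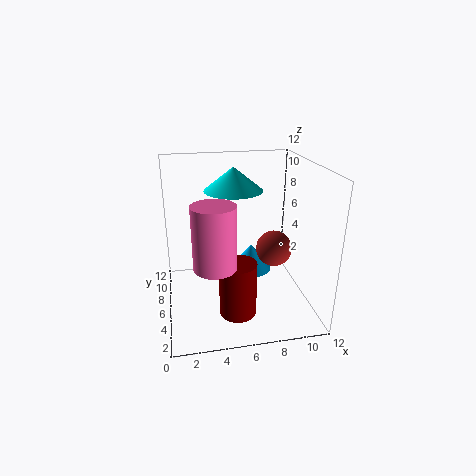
a_1 = 3.5, b_1 = 1.5, c_1 = 6, s_1 = 1.5, a_2 = 6, b_2 = 8, c_2 = 9.5, s_2 = 2.5, a_3 = 5.5, b_3 = 3.5, c_3 = 0.5, t_3 = 4.5, a_4 = 8, b_4 = 9.5, c_4 = 1, s_4 = 2, a_5 = 9, b_5 = 5.5, s_5 = 1.5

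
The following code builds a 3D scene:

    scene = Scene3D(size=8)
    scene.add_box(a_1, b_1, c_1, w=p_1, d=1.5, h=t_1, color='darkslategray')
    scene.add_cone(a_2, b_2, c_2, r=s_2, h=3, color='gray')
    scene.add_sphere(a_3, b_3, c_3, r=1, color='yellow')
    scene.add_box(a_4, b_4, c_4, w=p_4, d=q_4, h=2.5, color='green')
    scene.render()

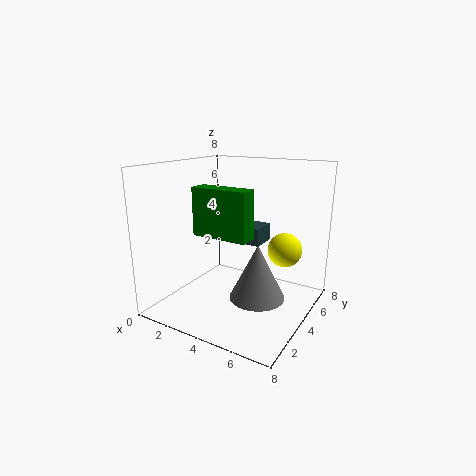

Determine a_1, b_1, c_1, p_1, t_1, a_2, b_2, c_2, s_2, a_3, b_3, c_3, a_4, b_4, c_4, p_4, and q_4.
a_1 = 3; b_1 = 4.5; c_1 = 3.5; p_1 = 2; t_1 = 1; a_2 = 5.5; b_2 = 3.5; c_2 = 1; s_2 = 1.5; a_3 = 6; b_3 = 6; c_3 = 3; a_4 = 2.5; b_4 = 2; c_4 = 4.5; p_4 = 3; q_4 = 1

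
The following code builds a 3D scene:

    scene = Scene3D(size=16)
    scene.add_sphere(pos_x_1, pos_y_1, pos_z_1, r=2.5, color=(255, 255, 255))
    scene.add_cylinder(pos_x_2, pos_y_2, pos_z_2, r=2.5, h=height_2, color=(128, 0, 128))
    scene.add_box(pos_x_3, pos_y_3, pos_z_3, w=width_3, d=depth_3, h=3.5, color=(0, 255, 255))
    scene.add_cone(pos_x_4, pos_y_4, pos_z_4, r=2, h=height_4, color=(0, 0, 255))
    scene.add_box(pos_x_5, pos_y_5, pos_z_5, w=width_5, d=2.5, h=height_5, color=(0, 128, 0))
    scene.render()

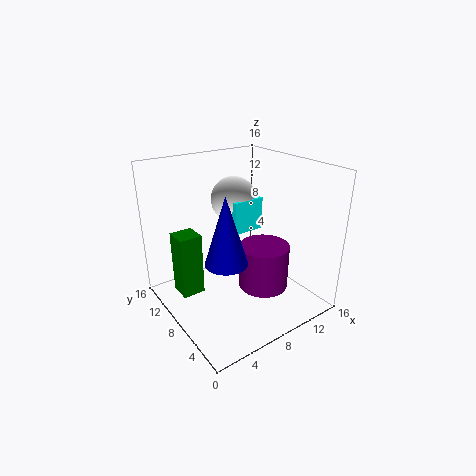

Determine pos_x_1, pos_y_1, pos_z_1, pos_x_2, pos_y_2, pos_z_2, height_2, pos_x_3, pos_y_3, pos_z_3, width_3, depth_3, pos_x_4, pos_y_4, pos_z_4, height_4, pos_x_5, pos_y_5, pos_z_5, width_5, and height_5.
pos_x_1 = 8.5, pos_y_1 = 9.5, pos_z_1 = 12, pos_x_2 = 8, pos_y_2 = 3.5, pos_z_2 = 4.5, height_2 = 4.5, pos_x_3 = 7, pos_y_3 = 7, pos_z_3 = 9, width_3 = 3.5, depth_3 = 3, pos_x_4 = 3.5, pos_y_4 = 3.5, pos_z_4 = 8.5, height_4 = 6.5, pos_x_5 = 1.5, pos_y_5 = 9, pos_z_5 = 2, width_5 = 2.5, height_5 = 7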